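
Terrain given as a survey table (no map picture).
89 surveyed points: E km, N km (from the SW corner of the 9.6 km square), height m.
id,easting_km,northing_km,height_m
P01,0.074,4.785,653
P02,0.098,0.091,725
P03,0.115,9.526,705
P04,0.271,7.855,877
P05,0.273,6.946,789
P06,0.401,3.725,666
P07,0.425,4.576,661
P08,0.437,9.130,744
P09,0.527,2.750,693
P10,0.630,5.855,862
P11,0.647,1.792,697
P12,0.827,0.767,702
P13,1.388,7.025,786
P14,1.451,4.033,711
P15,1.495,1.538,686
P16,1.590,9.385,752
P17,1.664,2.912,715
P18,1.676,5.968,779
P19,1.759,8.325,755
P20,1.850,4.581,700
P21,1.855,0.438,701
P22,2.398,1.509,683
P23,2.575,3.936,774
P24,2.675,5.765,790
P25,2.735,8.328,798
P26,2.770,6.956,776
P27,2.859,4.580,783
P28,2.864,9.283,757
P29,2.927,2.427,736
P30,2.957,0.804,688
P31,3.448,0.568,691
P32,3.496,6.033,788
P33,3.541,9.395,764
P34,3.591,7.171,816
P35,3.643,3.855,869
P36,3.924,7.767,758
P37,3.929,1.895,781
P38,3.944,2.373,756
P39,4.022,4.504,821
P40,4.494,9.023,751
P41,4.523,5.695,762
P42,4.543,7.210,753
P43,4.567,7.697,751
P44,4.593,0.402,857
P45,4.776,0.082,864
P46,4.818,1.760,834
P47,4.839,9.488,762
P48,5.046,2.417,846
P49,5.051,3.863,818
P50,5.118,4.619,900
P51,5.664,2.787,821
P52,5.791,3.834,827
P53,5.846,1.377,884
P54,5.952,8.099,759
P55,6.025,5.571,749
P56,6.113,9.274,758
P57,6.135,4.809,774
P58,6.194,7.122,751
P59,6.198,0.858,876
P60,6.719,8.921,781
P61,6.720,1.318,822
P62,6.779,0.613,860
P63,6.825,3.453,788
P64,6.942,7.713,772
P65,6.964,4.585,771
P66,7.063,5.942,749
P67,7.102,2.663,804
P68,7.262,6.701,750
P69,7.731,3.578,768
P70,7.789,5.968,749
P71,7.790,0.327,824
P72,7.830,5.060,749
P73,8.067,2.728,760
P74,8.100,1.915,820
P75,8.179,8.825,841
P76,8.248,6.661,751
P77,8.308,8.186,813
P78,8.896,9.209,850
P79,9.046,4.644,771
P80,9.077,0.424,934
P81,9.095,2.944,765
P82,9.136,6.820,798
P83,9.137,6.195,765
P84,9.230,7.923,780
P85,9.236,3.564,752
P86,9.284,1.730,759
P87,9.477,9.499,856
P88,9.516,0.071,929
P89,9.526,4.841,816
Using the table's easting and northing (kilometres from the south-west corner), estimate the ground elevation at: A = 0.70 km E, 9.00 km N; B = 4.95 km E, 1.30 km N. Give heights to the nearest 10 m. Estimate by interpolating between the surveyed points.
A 750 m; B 850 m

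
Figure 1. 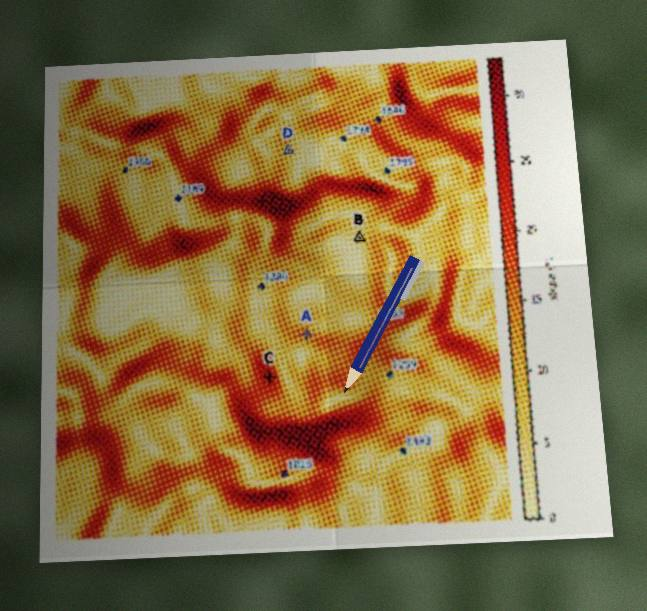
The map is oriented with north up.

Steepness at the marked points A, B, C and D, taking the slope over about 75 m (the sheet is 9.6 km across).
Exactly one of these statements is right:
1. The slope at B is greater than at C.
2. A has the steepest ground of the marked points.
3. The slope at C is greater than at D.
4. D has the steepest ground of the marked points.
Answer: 3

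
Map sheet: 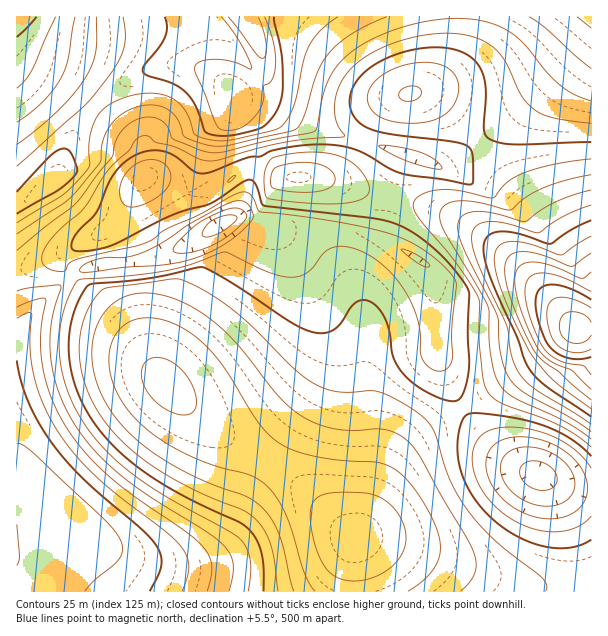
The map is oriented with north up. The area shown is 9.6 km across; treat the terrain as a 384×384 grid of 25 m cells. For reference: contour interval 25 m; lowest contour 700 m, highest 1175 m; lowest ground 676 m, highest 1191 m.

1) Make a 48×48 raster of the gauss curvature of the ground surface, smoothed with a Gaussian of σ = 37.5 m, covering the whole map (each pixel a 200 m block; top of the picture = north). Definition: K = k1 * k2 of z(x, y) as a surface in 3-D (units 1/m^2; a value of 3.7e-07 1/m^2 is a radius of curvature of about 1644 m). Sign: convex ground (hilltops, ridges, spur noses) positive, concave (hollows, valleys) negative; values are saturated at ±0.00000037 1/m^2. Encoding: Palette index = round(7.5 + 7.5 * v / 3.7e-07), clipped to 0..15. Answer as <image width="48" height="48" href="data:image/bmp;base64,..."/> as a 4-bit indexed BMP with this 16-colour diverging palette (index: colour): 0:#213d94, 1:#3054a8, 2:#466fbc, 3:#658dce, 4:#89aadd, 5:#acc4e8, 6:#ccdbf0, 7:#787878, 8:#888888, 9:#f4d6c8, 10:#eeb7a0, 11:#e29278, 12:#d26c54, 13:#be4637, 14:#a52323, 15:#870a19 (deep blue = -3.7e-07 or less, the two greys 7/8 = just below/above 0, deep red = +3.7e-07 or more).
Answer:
<image width="48" height="48" href="data:image/bmp;base64,Qk32BAAAAAAAAHYAAAAoAAAAMAAAADAAAAABAAQAAAAAAIAEAAATCwAAEwsAABAAAAAAAAAAlD0hAKhUMAC8b0YAzo1lAN2qiQDoxKwA8NvMAHh4eACIiIgAyNb0AKC37gB4kuIAVGzSADdGvgAjI6UAGQqHAHd3d3d3d3iIiId3eIiIiIiHd3d3d3d3d3d3d3d4iIiIiIiHeIiIiIiId3d3d3d3d3d3d3iIiIiIiIiHeIiIiIiId3d3d3d3d3d3eIiIiIiId4iHd4iIiIiIh3d3d3d3d3d3iIiIiIh3d4iHd4iIiIiIh3d3d3d3d3eIiIiIh3d3d4h3d4iIiIiIiHd3d3d3d3iIiIh3d3d3d3d3d4iIiIiIiHd3d4iId3iIiHd3d3eIiHd3d3iIiIiIh3d3iIiIiIiId3d3eIiIiHd3d3eIiIiId3d4iIiIiIiHd3d4iIiIiHd3d3d3eIiHd3eIiJmZiId3d3eIiIiIiHd3d3d3d3d3d3eIiJmZiHd3d3iIiIiIiHd3d3d4h3d3d3d4iImYiHd3d4iIiIiIh3d3d3eIh3d3d3d3eIiIiHd3eIiIiIiId3d3d3iIh3iId3d3d4iIh3d3eIiIiIiId3d3d4iIh3iId3d3d3d3d3d3iIiIiIiIh3d3eIiIh3eId3d3d3d3d3d3iIiIiIiIiHd3eIiIh3d3d3d3d3d3d3d3iIiIiIiIiHd3iIiId3d4iHd3d3d3eHd4iIiIiIiIiId3eIiId3d4iIh3d4ZFRnd4iIiIiIiIiId3d4iId3d4iIiHiFObpHd4iIiIiIiIiId3d3d3d3d4iHd3h2q7y4d4iIiIiIiIiHd3d3d3iIiHd3d3d4ibzJh4iIiIiIiIiHd3d3d3iIiHd3d3d4iJu3h4iIiIiIiIh3d3d3d4iIiHd3eIiIiIind3iIiIiIiId3d3d3d4iIh3d3iYeIiIiHd3V4iIiIiHd3d3d3eIiIh3eJp3eIiIh3d4CJh4iHd3d3eIiIeIiIh3iqd3eIiId3d3OOlmZ4iGZ3iIiIeIiIiIqHd3eIiHeHd3eJlmdmeJdXiIiId4iHiYd3d3eIh3eHd4iIiHiHd4qEeIiHd3d4h3d3d3eIeHd4d3iIiId3Va3rF4h3d3d3d3d3d3iIh3d3h3d3d3d3d5v/IIh4d3d3d3d3d3eId3d3d3d3d3d3d4pVW5iIh3d3d3d3d4iHd3d3eKd3eIiHd3ijN+iIiHd3d3d4eId3d3d3eMuHiZmYdmeZE/iIiId3d3eIh3d3d3d3eIiYeaqpdmZ7UNiIiIh3d4mHd3d3d3d3eId3ZFeph2VogqiIiIh3iZh3d3d3d3d3eId3iHU0Z3ZniIiIdmVnh3d3d3d3d3d4iId3eImYd5z9iHdlVmd4iHd3d3d3d3d4iId3d4iIh3iJiId3d3iIiIh3d3d3d3d4iId3d3iId3iJiIiHd4iIiIiHd3d3d3d4iIh3d3d3d3eIh3iHiIiIiIiId3d3d3d4iIiHd3d3d3eIdGd3d4iIiIiIh3d3d3d4iIiHd4h3d3eHZ4d3d3iIiIiIiHd3d3d3d4iHd3eIiId4eJd3d3d4iIiIiHd3d3d3d3d3d3d3d3eJeYd3d3d3eIiIh3d3d3d3d3d3d3d3d3eYeXd3d3d3d3d3d3d3d3d3d3d3d3d3d3iXiXd3d3d3d3d3d3d3d3dw=="/>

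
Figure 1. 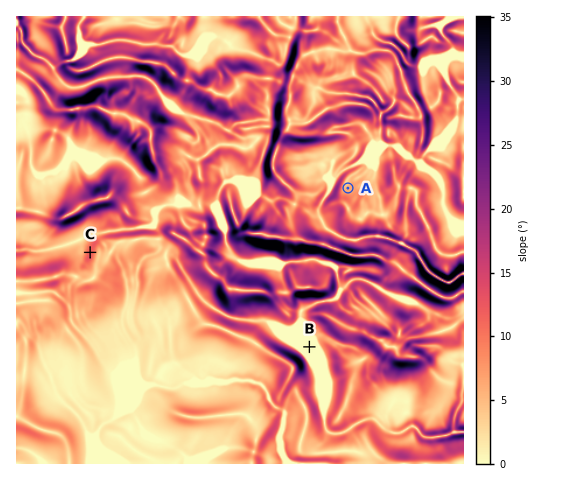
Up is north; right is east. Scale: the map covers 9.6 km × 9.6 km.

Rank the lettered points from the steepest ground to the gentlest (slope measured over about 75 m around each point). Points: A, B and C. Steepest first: C A B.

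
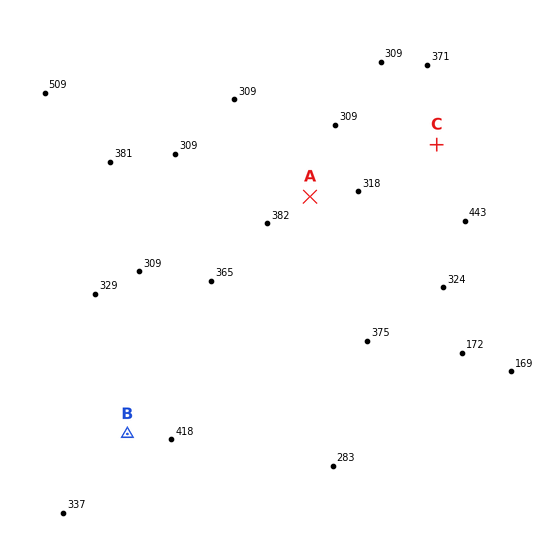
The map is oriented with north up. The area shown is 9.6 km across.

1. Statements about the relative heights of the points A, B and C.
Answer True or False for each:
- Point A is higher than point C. False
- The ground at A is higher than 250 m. True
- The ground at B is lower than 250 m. False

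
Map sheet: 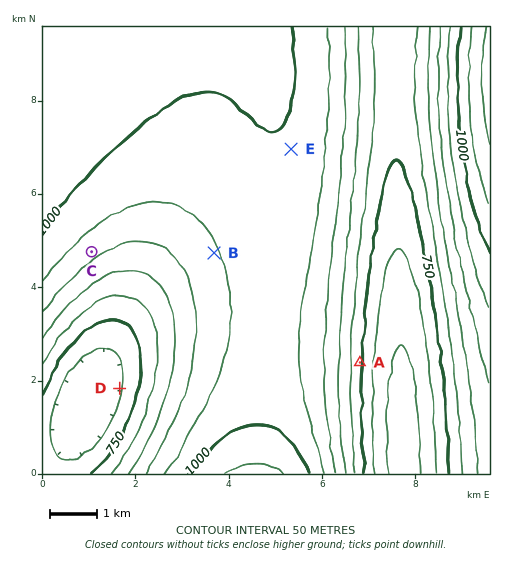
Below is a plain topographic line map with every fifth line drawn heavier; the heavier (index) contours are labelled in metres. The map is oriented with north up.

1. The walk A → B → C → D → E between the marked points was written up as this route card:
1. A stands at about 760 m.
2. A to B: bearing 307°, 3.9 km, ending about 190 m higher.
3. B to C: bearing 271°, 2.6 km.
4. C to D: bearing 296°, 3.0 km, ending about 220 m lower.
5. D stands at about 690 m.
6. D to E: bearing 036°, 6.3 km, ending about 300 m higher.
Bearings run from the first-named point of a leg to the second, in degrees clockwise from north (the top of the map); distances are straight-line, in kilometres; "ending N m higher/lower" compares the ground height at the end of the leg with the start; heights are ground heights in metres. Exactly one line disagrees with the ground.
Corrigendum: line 4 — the bearing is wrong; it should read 168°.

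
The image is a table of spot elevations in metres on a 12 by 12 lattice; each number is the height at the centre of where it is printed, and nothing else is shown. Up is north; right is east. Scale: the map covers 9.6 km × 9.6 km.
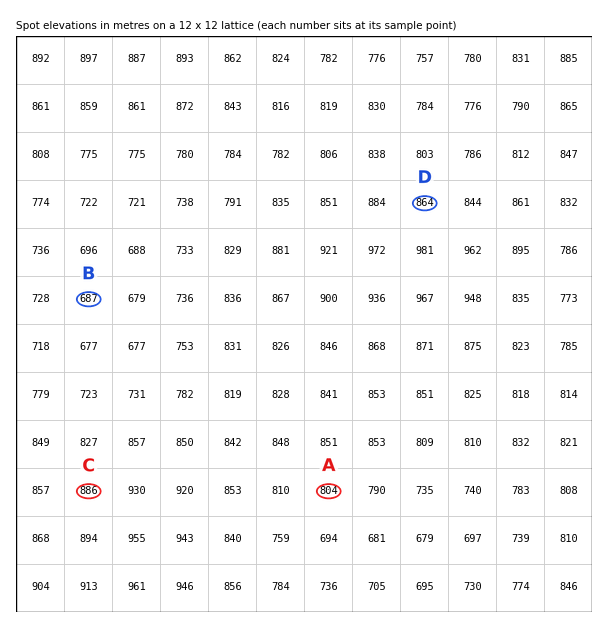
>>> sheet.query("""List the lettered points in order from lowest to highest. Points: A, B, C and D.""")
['B', 'A', 'D', 'C']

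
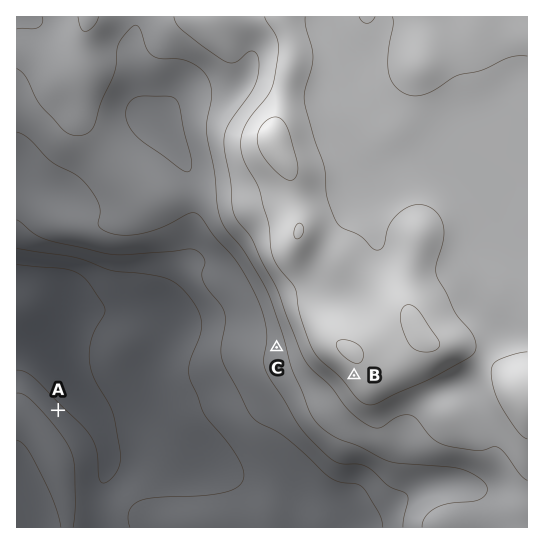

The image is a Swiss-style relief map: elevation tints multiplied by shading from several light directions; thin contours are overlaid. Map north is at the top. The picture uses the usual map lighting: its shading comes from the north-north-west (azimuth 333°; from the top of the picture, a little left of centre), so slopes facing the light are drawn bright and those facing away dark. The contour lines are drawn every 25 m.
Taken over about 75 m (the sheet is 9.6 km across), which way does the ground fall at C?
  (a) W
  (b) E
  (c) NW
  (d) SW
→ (a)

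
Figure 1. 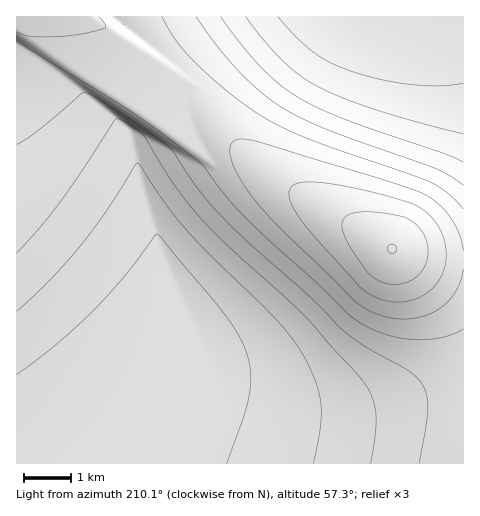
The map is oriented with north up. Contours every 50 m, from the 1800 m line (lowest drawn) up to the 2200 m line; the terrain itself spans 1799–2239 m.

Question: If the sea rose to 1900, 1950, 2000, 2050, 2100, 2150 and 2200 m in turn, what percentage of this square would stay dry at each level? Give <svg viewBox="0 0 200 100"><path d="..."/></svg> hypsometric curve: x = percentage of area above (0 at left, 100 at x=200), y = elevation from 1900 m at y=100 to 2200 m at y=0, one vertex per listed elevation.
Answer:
<svg viewBox="0 0 200 100"><path d="M188 100l-13-17-26-16-22-17-24-17-25-16-32-17"/></svg>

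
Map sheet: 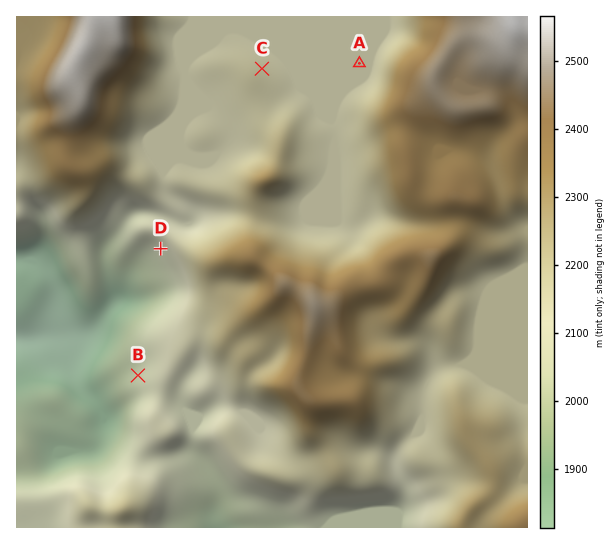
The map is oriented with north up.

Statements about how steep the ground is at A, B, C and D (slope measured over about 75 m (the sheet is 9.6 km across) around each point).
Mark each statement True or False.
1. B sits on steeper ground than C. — True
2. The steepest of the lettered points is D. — True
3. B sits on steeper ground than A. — True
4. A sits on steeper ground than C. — False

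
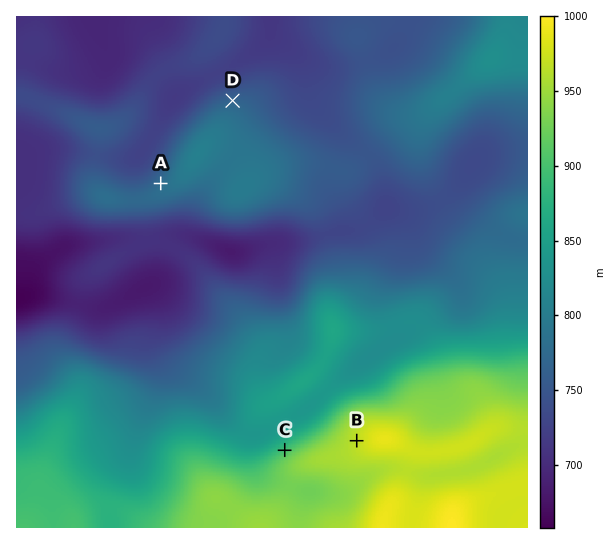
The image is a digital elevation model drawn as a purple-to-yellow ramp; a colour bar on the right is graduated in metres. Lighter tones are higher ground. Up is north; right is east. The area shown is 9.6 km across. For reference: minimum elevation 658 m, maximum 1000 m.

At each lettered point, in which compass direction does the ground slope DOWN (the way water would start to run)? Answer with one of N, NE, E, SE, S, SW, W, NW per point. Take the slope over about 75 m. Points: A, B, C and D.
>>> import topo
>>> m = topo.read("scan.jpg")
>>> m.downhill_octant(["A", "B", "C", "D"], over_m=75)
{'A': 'NW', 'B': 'W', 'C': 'NW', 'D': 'N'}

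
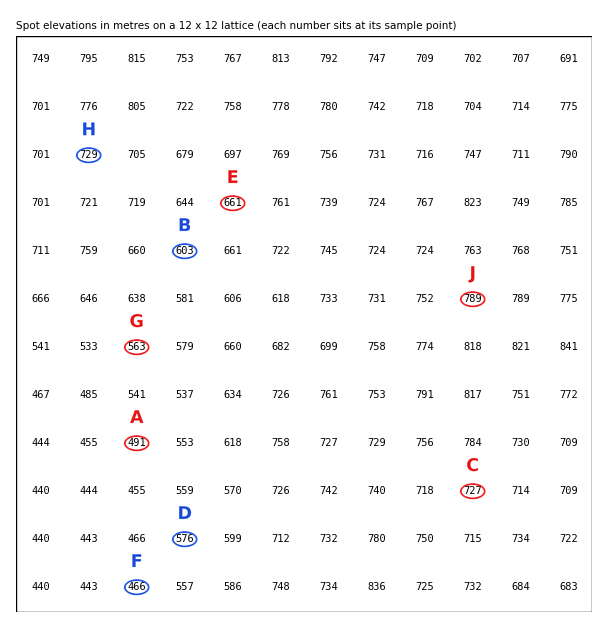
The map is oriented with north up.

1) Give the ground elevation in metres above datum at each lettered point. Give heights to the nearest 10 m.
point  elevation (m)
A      490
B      600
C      730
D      580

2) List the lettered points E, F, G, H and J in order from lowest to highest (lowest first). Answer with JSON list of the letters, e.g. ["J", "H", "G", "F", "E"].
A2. ["F", "G", "E", "H", "J"]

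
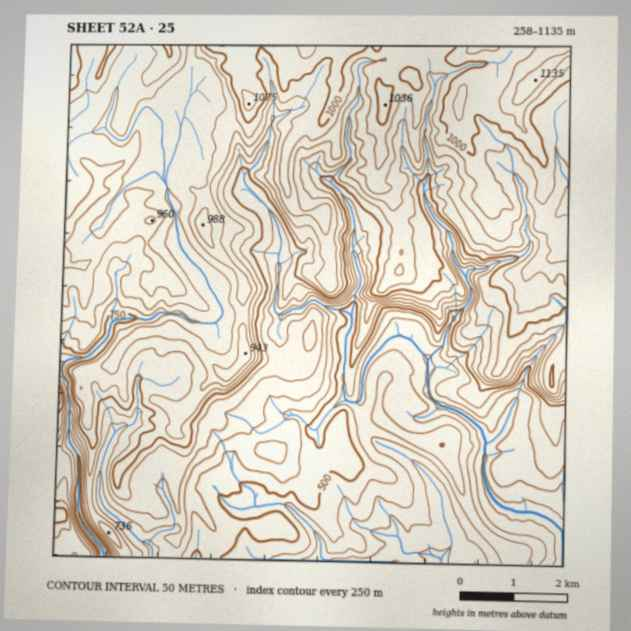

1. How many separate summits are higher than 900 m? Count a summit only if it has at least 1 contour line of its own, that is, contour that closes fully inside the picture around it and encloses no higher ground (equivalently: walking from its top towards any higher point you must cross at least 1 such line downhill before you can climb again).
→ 7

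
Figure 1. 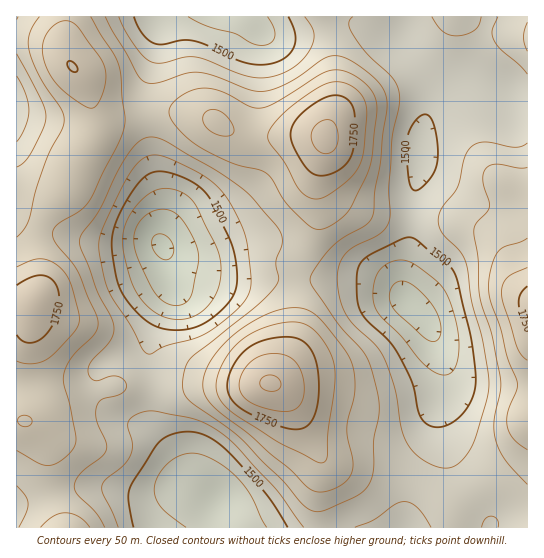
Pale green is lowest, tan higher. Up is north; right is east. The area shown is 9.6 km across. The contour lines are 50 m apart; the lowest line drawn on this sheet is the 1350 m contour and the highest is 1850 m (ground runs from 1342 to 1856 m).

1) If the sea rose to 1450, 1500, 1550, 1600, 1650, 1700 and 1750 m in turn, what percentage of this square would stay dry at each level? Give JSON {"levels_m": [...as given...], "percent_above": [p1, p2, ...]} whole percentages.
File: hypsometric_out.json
{"levels_m": [1450, 1500, 1550, 1600, 1650, 1700, 1750], "percent_above": [91, 82, 64, 44, 27, 12, 5]}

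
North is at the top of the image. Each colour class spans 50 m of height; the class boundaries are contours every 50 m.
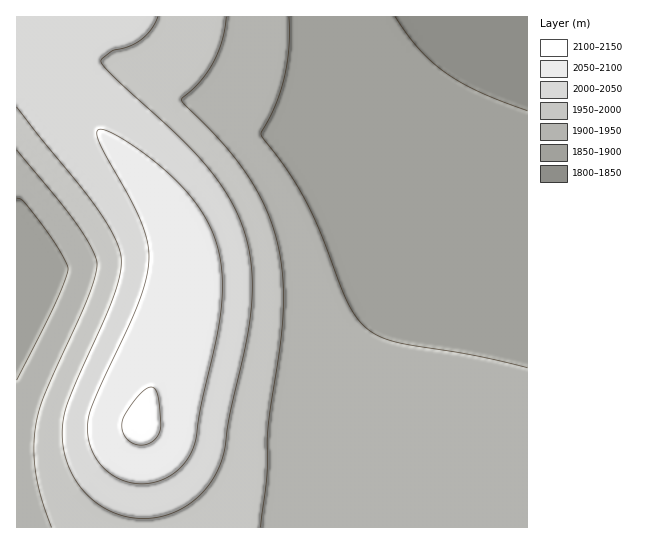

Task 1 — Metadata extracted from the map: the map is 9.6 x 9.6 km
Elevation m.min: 1830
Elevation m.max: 2110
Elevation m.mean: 1950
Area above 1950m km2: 37.3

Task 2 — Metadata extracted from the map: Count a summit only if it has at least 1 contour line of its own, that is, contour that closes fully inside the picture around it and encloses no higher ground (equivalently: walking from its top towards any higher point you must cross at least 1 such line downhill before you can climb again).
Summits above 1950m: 1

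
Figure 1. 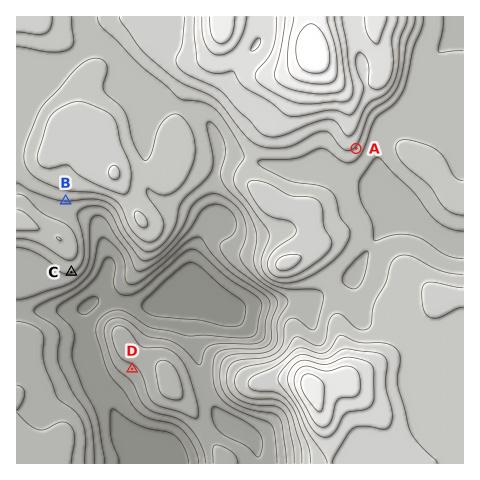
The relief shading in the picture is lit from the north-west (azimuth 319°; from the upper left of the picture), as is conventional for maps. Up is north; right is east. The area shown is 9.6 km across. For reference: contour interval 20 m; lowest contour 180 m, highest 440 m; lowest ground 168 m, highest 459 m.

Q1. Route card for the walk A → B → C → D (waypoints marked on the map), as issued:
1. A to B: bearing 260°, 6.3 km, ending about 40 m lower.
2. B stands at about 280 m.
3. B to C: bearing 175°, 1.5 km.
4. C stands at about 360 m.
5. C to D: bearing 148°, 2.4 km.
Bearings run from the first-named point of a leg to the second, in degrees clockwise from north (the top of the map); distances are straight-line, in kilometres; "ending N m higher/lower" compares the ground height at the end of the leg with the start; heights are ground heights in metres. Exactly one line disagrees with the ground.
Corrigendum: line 4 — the height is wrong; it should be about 260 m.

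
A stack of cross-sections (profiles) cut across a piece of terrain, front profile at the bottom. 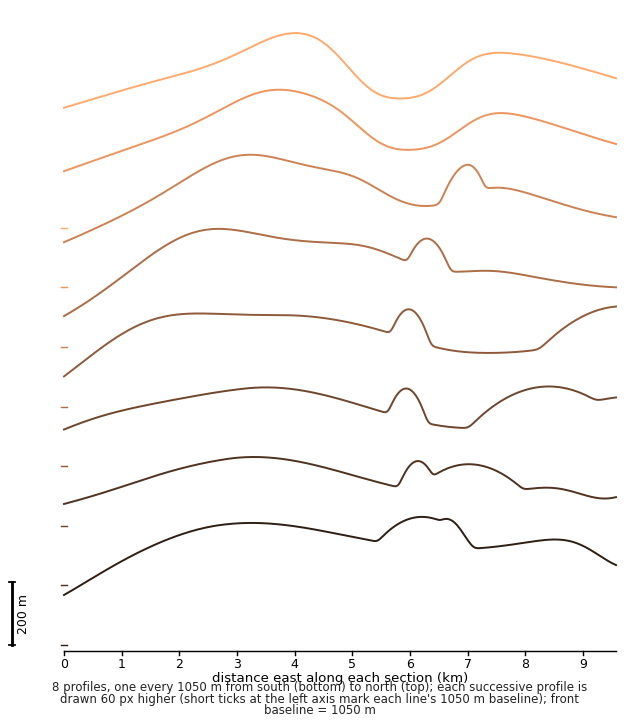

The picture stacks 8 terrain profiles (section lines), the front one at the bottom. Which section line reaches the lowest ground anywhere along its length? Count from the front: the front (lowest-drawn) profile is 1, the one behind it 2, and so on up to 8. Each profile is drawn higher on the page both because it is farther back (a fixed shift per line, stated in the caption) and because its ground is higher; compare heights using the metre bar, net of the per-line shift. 1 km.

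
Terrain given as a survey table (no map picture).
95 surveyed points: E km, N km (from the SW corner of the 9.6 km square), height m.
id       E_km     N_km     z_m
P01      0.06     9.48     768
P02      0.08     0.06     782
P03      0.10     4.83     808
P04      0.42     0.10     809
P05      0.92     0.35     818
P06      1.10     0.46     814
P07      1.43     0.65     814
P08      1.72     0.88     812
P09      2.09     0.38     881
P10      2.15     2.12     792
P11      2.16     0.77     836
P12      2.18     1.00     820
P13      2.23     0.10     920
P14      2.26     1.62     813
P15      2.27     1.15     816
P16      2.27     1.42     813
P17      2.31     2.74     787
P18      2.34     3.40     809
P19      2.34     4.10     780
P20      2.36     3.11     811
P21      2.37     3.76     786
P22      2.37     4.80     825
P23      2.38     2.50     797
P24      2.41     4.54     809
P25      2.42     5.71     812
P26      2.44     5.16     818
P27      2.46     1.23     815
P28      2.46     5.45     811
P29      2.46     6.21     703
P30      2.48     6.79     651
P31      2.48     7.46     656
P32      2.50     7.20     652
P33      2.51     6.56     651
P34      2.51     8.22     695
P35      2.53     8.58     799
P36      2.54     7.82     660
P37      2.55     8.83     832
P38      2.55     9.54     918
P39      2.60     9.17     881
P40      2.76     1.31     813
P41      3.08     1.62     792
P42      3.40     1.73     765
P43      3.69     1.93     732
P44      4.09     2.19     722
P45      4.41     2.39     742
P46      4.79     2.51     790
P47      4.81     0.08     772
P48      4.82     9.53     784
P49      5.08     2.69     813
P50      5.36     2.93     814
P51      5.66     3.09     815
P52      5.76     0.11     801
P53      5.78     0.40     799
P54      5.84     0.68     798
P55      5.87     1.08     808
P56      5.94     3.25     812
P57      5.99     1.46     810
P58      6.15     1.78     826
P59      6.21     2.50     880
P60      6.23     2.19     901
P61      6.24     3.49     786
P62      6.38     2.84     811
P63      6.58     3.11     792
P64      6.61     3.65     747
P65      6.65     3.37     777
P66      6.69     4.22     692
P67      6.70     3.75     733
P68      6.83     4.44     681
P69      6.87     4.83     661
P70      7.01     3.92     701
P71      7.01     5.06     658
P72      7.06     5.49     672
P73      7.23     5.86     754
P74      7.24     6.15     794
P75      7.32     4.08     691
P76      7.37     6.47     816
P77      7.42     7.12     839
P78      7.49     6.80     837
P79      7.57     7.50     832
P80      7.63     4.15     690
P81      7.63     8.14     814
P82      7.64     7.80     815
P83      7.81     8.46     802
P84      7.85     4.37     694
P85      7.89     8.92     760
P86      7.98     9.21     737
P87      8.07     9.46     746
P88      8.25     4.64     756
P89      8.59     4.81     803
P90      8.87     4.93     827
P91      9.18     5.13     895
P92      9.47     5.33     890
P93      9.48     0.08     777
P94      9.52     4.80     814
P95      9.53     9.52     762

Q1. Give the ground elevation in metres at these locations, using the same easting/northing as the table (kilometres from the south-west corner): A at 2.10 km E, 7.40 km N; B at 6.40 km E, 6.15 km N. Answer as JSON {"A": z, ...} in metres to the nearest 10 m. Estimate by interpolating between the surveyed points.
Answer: {"A": 670, "B": 780}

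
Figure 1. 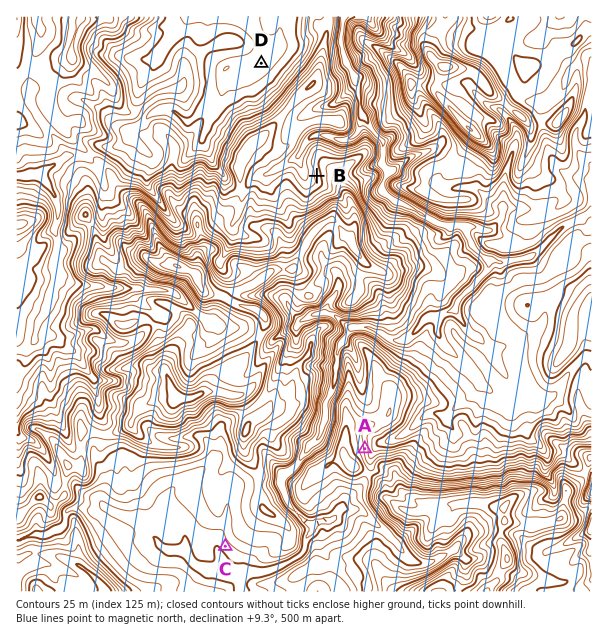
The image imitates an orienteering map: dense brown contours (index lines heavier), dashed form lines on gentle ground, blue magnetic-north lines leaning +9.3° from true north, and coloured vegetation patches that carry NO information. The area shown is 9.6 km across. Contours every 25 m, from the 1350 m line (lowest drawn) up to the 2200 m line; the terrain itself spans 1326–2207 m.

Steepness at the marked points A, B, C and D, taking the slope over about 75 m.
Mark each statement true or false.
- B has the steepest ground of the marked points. false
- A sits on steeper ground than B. true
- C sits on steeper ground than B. false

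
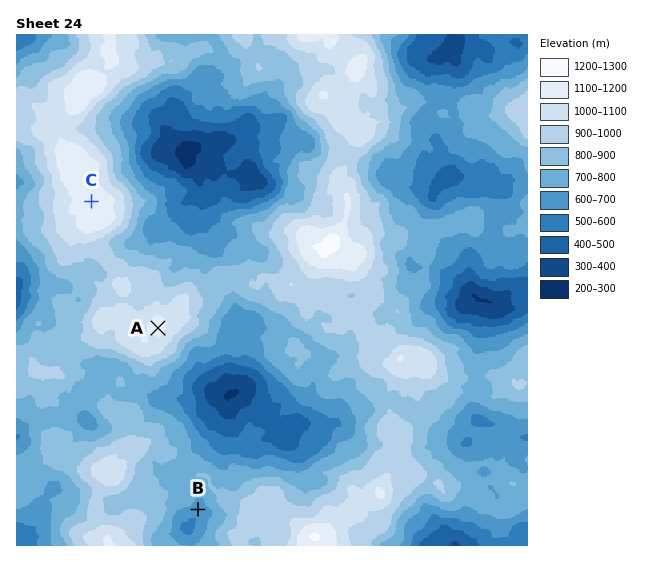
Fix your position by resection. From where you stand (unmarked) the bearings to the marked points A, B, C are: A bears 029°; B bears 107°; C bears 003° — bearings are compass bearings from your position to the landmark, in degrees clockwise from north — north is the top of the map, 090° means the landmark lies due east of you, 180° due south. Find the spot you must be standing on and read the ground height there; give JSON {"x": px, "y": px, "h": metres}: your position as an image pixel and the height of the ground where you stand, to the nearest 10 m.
{"x": 77, "y": 473, "h": 900}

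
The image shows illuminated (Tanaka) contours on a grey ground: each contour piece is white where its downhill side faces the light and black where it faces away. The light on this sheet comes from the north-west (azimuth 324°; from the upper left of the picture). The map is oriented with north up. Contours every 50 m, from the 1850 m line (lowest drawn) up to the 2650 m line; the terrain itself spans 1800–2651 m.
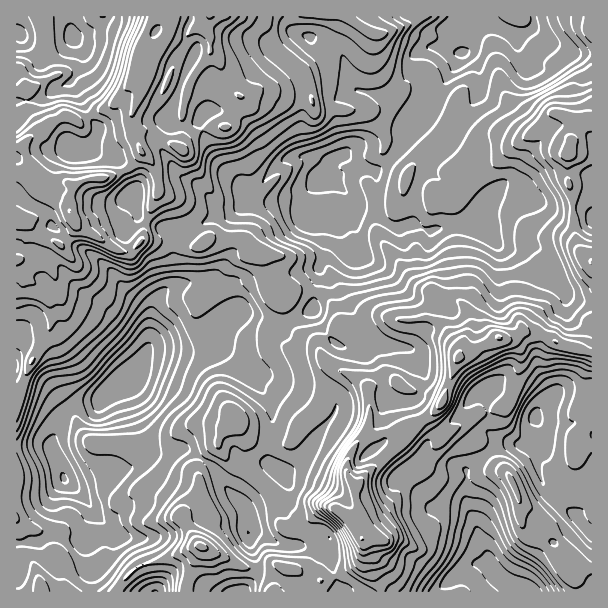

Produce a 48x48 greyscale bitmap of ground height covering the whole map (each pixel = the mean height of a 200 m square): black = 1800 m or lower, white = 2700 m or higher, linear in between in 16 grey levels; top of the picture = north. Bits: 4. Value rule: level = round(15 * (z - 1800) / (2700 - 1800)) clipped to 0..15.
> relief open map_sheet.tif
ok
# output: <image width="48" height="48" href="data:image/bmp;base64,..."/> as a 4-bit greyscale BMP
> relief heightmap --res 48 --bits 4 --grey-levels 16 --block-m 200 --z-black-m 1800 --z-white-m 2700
<image width="48" height="48" href="data:image/bmp;base64,Qk32BAAAAAAAAHYAAAAoAAAAMAAAADAAAAABAAQAAAAAAIAEAAATCwAAEwsAABAAAAAAAAAAAAAAABEREQAiIiIAMzMzAERERABVVVUAZmZmAHd3dwCIiIgAmZmZAKqqqgC7u7sAzMzMAN3d3QDu7u4A////AGd2ZVZ2VViYh3eJmZmImZmHVERDMzNXh1ZmVVVndmiYiIiJmZmJq6qYZURDM0VoiFZVVVVXd4iaqZiJmZiJvLqYdkQzRFZ4iFVVVERFZnmrqXZ3d4iK3duph1RDRneIh1VVREREVWiqmGVneIiL7uyph2REV4iIdmVURDNFZniYh2VniIit7tyYh2VFaIiHZVREQzRFZnmIh2ZneJve7cqYd2VVaJh2ZlQzMjRVVniIdmZ3eJvd3bqYd2ZmeZhmZlQyEjRFVmeIdmZ3d4q93KmYh3ZniYdmZlQhEjREVWZ3Znd3Z4m93KmZiHd4mXZmZlQhI0RERVZ3Z3d2Z3itzLqZmHd4iGZmd0MhJEREVVVniHd3d3icu7upmYh3dmZmd0IiNFVVVVZniIh3iHeKu7u6mpiHdmVmd1MiMzNERVZ3iZh3eIeIq7u7qpmId1VWd2QyIiIjNFZ3iZh3eIiIm6u7u5mYh1VWd3QyIhERI0VniYd2d4iIm6qqvKiImGVWd3VDMhABEjRWeHZmd3iImpqqrLmIiXZWd3ZEMyEAETRWZmZmZ3iJqqqpq8qIiYdmd3dVVDIQASRFVVVmZ3iZmZmZm9ypmZiHiHh3ZUMhESNEVVVmd4mIiImJm93MqqmZqniHdlQyESNERVVnd4iIiIiJm93d3Lq7u3iIh2VDISNERVVmd3iIiImZq8zN3Mu6qniIiHZUMjRVRFVmZmeIiJqqqqu7u7upmYiZmHdlQ0RVVEVndmZ3iJmaqqqpmqmYiZmqmHdlREVVVVZ3d2Z3d4iJqqqZiYiHiaqqmYd2VUVVZmZ3d2ZmZnd5mZmYiId3iaqqqph4dmVmZmd3dmVVVVZ3iIiHd3d3mrqqupiah3d3d3iHdlVURFZmZ3d2Znd4m7u7uqu7qIiIh4iHdlRERFVVVmZlVmd4qru7u8uquYiJiIh2VEQzNFRFRVVUVmd4mcy7zLqqqYiIh3dlQzMzNERERFRFVmZ4mMy83LqZmpmId2ZlQzMzNEREVVVFVmZniMzM3LqZm6qYdmVUQzMzM0VVVVVVVVZniMzM3Lupm7qYdmVVQyIjNEVVVVVVVVZ4mMzMzNy6q6mYdmZVQyIjM0VVVVVVVWaJmMy7u7u7u6qpd2ZlRDIjM0RVVVVWZmeJmcu6mqqry7u5iHdlRDMiNERFVVVWd3iaqcu6mqq8y7y6mZh2ZVQzNEREVVVWeIiaqau7q6q8y7uqq6mHdmZURERERVVWZ4mZqaq7u6u8y6uqqqqYh3dmVVRERFVVZniZmZmaqavMy7u6qrqpmIdmZVRERFRFVmeZmZmIiJrM3Lu6qrupmIdlVVREREREVVZ3eJmYiIm93Mu6q6qpmIdlVVVEQ0REVERWd5iIh4it3cu7u6qZiIdmZmVEQzM0QzNEVod3d3is3cu7u6mYiHZmZmVDMyIzQzM0RWd2Znic3dy7ypmId2Zmd3ZDMiIjMjMzRWd2ZneKzNzMypmIdmZneIdUMiIiIiM0Vmd2ZneJzd3My6mYd3d4h3ZUQyIiIzM0Vg=="/>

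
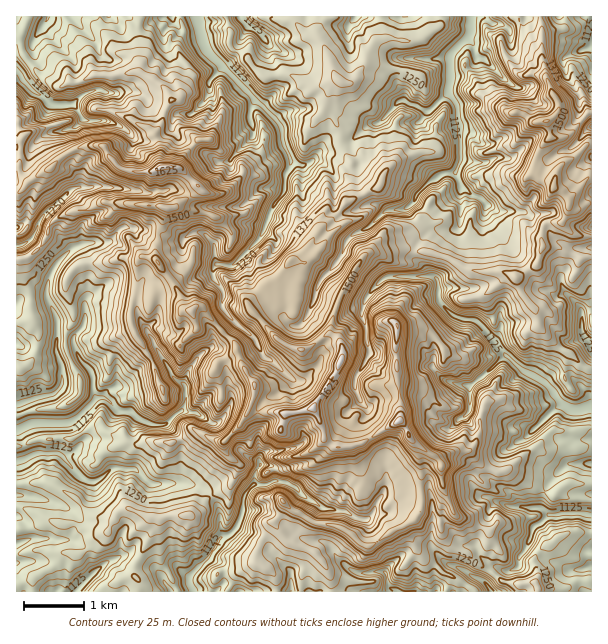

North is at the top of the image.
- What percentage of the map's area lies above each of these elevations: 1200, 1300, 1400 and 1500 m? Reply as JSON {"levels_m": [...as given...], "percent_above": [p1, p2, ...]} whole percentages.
{"levels_m": [1200, 1300, 1400, 1500], "percent_above": [77, 43, 22, 7]}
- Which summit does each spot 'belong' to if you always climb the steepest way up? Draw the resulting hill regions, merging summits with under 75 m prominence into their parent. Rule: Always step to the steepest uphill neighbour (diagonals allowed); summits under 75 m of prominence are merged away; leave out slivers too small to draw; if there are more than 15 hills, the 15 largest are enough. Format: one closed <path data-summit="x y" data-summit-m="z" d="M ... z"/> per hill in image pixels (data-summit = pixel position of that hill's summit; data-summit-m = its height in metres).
<path data-summit="341 362" data-summit-m="1669" d="M470 16l-454 1 1 155 8-4 7-22 10-10 9-4 11 0 13-5 8-7 30 2 12 6 10 11 5 1 12 0 15-7 4-6 9 12 11 5 6 6 21 12 10 0 24-26 12 6 18 0 8 16 0 7-6 14 0 12-10 13-14 33-27 28-15-1-6 6 2 9 9 12-1 14 13 18 0 3-17 18-11 5-9 8-8 11-7 16-11-9-26-45 10-10 4-17 0-9-6-10 8-1 14-11 6-20 1-12-10 1-11-6-12-1-9-5-19-1-15 14-18 0-8 4-1-15 5-10-1-12-5-9-8-7-3 0-21 18-9 15-12-4-10 6 1 364 575-1-1-281-9 4 0 16 2 6-5 4-12 3-5 5-12 26-7 8-27-16-14-15-12-16-16-15 1-21-4-10-25-1-7 2-1 4 2 9 18 17-4 9-20 18-2 19 11 13 10 5 14 1 2 2 1 18-1 6-19 18 1 23-23 15 0 21-46 6 4-12-1-21-21-35 3-18-6-6-6-13 0-11 15-25-3-9-1-20-5-10 5-15 6-9 14-13 39-1 1-4-4-6-8-9 0-6 4-9 14-13 24 0 4-4 2-39-6-12 6-15-2-36-3-18-7-10-2-6 3-14 13-3 12-12-2-15-6-7 2-5z"/><path data-summit="546 122" data-summit-m="1553" d="M591 16l-66 0-1 3-15 9-9-4-8 0-10-8-12 1 0 16-2 5 6 7 2 15-12 12-12 2-4 15 2 6 7 10 3 18 2 36-6 12 6 15-2 39-4 4-24 0-14 13-4 9 1 9 7 6 4 10 5 0 7 5 2 8 21-1 11 2 3 9-1 21 16 15 12 16 14 15 27 16 7-8 12-26 5-5 12-3 5-4-2-6 0-16 10-5z"/><path data-summit="164 167" data-summit-m="1661" d="M86 120l-3 0-8 7-13 5-11 0-9 4-10 10-7 22-9 5 1 55 9-6 12 4 6-13 18-15 9-5 8 7 5 9 1 12-5 10 3 13 24-2 15-14 19 1 9 5 12 1 11 6 7 0 14-9 6 0 4 2 8 8 4 19 5 4 12 0 27-28 14-33 10-13 0-12 6-14 0-7-8-16-10 2-14-4-6-4-24 26-10 0-21-12-6-6-11-5-9-12-4 6-15 7-12 0-5-1-10-11-12-6z"/><path data-summit="399 420" data-summit-m="1665" d="M431 276l-45 1-14 13-8 12-3 12 5 10 1 20 3 9-15 25 0 11 6 13 6 6-3 18 21 35 1 21-2 11 17 0 4-3 23-2 0-21 23-15-1-23 19-18 1-6-1-18-26-8-11-13 2-19 20-18 4-11-18-15-2-9 0-13z"/><path data-summit="188 515" data-summit-m="1333" d="M120 468l-9 1-12 11-7 1-4 17-8 8-10 4 6 5 2 7-10 17 12 5 6 7 9 21 12-10 13-6 11-2 12 10 13 6 6 8 14-7 4 0 9 6 19-19 15-22-3-9 0-14-6-13-8-10-9-4-45-2-15-14z"/><path data-summit="192 311" data-summit-m="1590" d="M200 232l-6 0-10 7-2 13-6 20-14 11-8 1 6 10 0 9-3 14-11 13 26 45 10 9 2-1 6-15 8-11 9-8 11-5 17-18 0-3-13-18 1-14-11-16 0-5 5-6-3-9 0-10-10-11z"/>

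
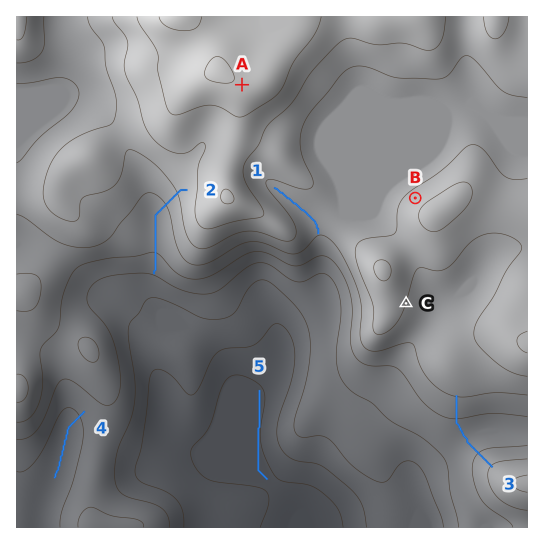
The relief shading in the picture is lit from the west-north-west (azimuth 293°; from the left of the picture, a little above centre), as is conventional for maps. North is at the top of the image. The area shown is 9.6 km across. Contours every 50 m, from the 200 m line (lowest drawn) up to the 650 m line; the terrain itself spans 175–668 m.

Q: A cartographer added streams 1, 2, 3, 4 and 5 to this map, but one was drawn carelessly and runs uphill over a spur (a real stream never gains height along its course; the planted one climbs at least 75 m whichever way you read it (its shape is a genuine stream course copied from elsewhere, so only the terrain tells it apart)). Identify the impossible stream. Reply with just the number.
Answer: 3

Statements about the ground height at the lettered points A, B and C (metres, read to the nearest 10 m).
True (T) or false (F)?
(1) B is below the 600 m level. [T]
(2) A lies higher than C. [T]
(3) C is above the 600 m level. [F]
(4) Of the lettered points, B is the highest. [F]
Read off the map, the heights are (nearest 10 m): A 650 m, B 520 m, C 500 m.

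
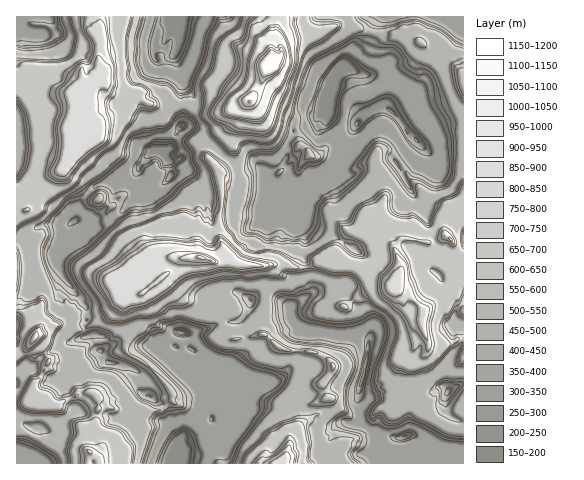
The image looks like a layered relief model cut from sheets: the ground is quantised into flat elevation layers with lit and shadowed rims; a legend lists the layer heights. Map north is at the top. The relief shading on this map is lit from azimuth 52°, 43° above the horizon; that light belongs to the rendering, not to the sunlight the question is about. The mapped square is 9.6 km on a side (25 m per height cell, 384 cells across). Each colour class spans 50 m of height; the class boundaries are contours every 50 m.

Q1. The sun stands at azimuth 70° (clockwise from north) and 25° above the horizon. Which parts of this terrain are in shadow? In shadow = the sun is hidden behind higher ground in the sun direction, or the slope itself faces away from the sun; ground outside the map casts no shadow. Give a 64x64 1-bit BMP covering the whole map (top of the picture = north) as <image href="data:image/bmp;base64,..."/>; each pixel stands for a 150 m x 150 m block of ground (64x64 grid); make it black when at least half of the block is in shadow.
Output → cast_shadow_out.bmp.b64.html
<image width="64" height="64" href="data:image/bmp;base64,Qk0+AgAAAAAAAD4AAAAoAAAAQAAAAEAAAAABAAEAAAAAAAACAAATCwAAEwsAAAIAAAAAAAAA////AAAAAAAfQAADgAAAAD9AAEOAAAAAcwAAwUAAAADBAADBsAAAHwGAAcDAAAD4AYAAAEAAGOAAAAAAIAB4gPhgAAAwAGAAgEAAABAAMACAABgAAABwAMAACAAEIHADwAAIAAYAcAcAABAABgByADAAYAB4GH8AEAOAAcAYfAcABAAPgEA8A8AAAHgIADwhwAIAcBAAPmDAHAGgAAA+wIAAAfAACH9AgDwBgADwfwAAfgAAAIA/AwB8AAAABHwAAPwAAGAAfAAB+AAAAAD4AAPwAAAAAdgAA/AAB5gDkAADwAAHADgIAAEAABAAYAQAABAAAABABAAACAAAAADEAAAcAAgAAcAEAAwAAAAHAAgAAAAAACYAAAACAAAAMAAwAAAACAAxgDAAcAAIADCAEABgABgAEAAAACACGAAAAAIAAAAYAAAAgwwAADgAAIENmAAD8AAAwQ7IAAPwAYDABswAB+ABgMAGzAAPzgGAYAbMAAecYQAgJswAB7hgAABmzAAH/8AAAMbMAAP+wAABhsYAAf8ADAMMxgAgfAAOAwyGAAB9gAYCEAYAAG4ABgQbAAAB7QACAB8CAADvgAIAPgAAAPfgAAA2AIAA9+AAwQIAIAD74AODAAMgAXvQAQcAA+AB+8AABgAP4AG54AAAAA/gALGAAAAAD8AA24AAAAAHQACJwAAAAA=="/>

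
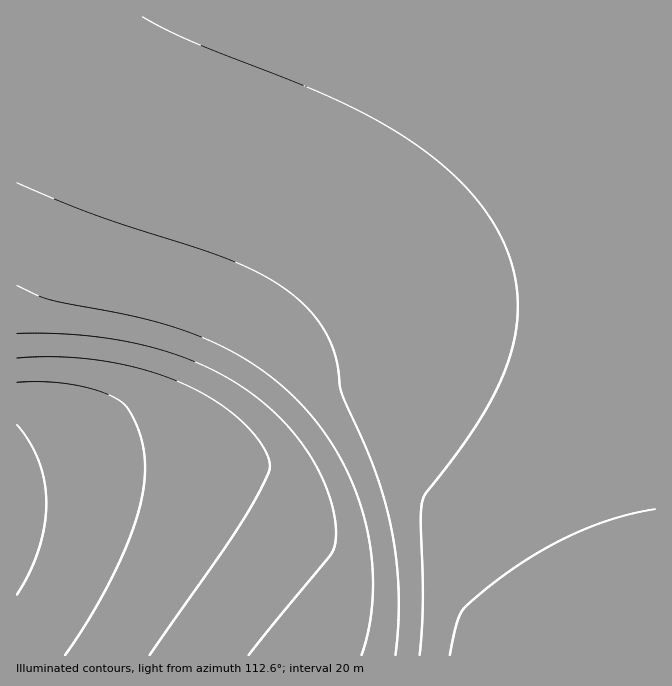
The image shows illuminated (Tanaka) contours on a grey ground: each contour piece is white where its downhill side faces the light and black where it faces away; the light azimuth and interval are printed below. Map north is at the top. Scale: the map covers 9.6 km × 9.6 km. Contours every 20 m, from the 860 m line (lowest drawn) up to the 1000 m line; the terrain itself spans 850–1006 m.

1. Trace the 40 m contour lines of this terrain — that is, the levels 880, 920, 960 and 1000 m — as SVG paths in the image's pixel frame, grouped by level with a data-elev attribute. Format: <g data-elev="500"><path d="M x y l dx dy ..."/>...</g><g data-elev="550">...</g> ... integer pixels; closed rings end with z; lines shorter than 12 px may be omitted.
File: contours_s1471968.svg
<g data-elev="880"><path d="M420 655l3-51-2-80 1-21 4-10 33-43 24-35 15-28 11-29 7-30 2-28-4-28-9-27-17-30-23-29-30-27-35-25-32-18-36-18-139-56-51-25"/></g><g data-elev="920"><path d="M362 655l7-30 4-33-1-34-6-33-10-33-14-31-18-29-22-27-22-21-23-17-25-16-28-13-27-10-30-9-99-20-31-14"/></g><g data-elev="960"><path d="M150 655l74-107 27-41 18-37 1-7-3-10-15-21-21-20-28-19-32-15-36-11-38-7-40-3-40 1"/></g><g data-elev="1000"><path d="M17 595l12-21 9-24 6-23 2-24-2-21-5-20-10-20-12-17"/></g>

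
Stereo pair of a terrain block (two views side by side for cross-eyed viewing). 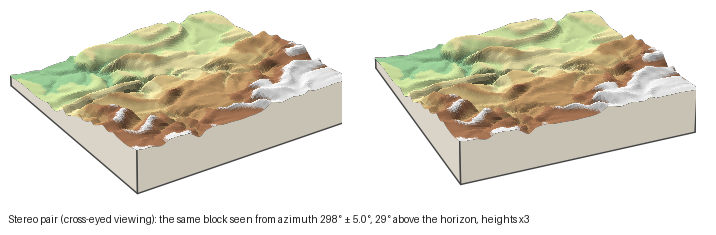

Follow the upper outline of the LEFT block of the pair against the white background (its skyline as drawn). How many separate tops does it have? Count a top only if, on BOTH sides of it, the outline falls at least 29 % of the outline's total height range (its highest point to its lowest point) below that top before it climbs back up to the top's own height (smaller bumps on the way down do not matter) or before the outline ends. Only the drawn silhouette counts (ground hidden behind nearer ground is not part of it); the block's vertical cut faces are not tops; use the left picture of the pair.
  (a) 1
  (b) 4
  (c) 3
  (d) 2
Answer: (a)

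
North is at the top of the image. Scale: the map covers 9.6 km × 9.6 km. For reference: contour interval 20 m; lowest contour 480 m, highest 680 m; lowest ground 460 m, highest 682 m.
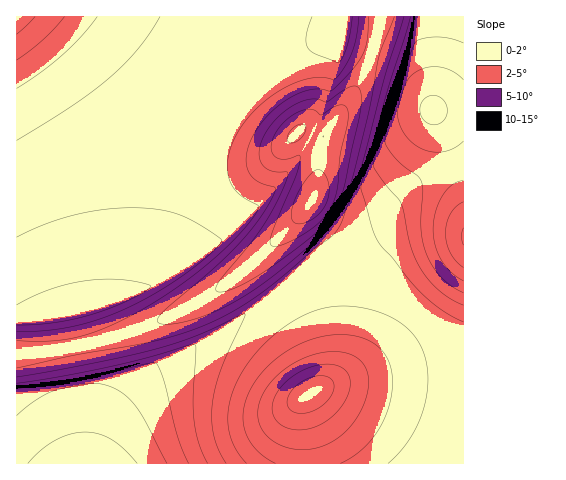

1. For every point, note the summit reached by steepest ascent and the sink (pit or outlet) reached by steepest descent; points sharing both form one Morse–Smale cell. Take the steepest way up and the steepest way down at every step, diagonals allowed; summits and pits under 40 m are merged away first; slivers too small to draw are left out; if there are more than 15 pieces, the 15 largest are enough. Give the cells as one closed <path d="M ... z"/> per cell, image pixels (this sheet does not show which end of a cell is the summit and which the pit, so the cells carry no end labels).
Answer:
<path d="M346 16l-329 0-1 304 30-2 41-8 38-13 25-11 8-24 12-49 12-38 16-35 13-20 34-38 25-18 34-18 18-6 20-2 4-16z"/><path d="M381 16l-34 0-5 22-20 2-24 9-28 15-25 18-34 38-25 44-11 32-24 88-26 13-38 13-33 7-37 3-1 34 27-2 41-7 32-8 45-17 46-23 25-17 31-26 39-40 13-18 7-57 29-41 13-23 10-28z"/><path d="M444 231l-27 1-21 4-32 23-20 9-24 6 11 52 1 41-7 16-18 12-4 7-1 16 4 46 158-1 0-229z"/><path d="M463 16l-82 1-7 30-10 28-13 23-29 41-7 57-14 20-3 7 4 12 15 20 4 19 29-8 20-11 19-15 10-5 33-4 32 1z"/><path d="M320 275l-30 5-61 46-76 42-13 10-13 13-15 22-12 27-6 23 211 1 0-19-3-27 1-16 4-7 18-12 7-16-1-41z"/><path d="M300 216l-37 38-31 26-31 21-29 15-56 21-32 8-67 9-1 109 78 1 6-24 12-27 15-22 13-13 13-10 76-42 61-46 30-5-3-20-17-25z"/>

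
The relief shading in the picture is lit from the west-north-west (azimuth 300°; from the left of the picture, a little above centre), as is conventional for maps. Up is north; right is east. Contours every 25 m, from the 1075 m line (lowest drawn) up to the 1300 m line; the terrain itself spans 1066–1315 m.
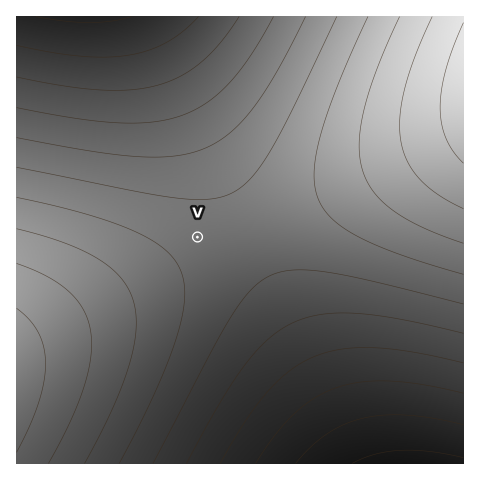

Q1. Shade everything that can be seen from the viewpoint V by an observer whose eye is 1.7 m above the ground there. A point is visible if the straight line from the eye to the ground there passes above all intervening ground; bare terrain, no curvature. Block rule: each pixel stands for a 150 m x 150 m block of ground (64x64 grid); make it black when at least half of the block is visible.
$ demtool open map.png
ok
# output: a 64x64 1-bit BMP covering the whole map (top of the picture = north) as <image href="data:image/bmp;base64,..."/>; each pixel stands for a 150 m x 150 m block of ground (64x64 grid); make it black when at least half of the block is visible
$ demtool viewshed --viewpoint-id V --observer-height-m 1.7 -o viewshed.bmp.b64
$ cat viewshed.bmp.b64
<image width="64" height="64" href="data:image/bmp;base64,Qk0+AgAAAAAAAD4AAAAoAAAAQAAAAEAAAAABAAEAAAAAAAACAAATCwAAEwsAAAIAAAAAAAAA////AAAAAAAAAAAAAAAAAAAAAAAAAAAAAAAAAAAAAAAAAAAAAAAAAAAAAAAAAAAAAAAAAAAAAAAAAAAAAAAAAAAAAAAAAAAAAAAAAAAAAAAAAAAAAAAAAAAAAAAAAAAAAAAAAAAAAAAAAAAAAAAAAAAAAAAAAAAAAAAAAAAAAAAAAAAAAAAAAH4AAAAAAAAA/+AAAAAAAAD/+AAAAAAAAf/+AAAAAAAH//+AAAAAAB///8AAAAAA////8AAAAAP////4AAAAH/////wAAAB//////gAAA///////AAAf//////8AAH///3///8AD////P///4D////8f/////////wf/////////A/////////8Af////////wAH////////AAAAf/////8AAAA//////wAAAB//////AAAAH/////8AAAAP/////wAAAA//////AAAAB/////8AAAAH/////wAAAAf/////AAAAB/////8AAAAD/////wAAAAP/////AAAAA/////8AAAAD/////wAAAAH/////AAAAAf////8AAAAB/////wAAAAH/////AAAAAf////8AAAAB/////wAAAAH/////AAAAAP////8AAAAA/////wAAAAD/////AAAAAP////8AAAAA/////wAAAAD/////AAAAAP////8AAAAA/////w=="/>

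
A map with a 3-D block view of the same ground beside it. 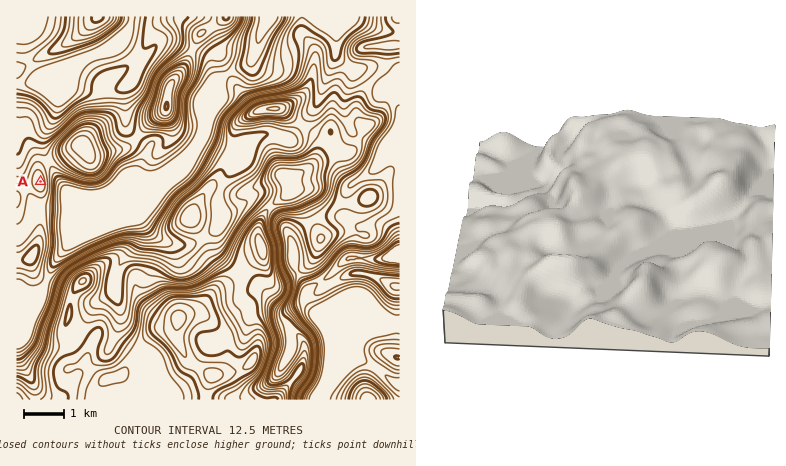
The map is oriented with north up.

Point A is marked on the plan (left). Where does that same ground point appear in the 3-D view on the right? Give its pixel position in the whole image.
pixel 752 240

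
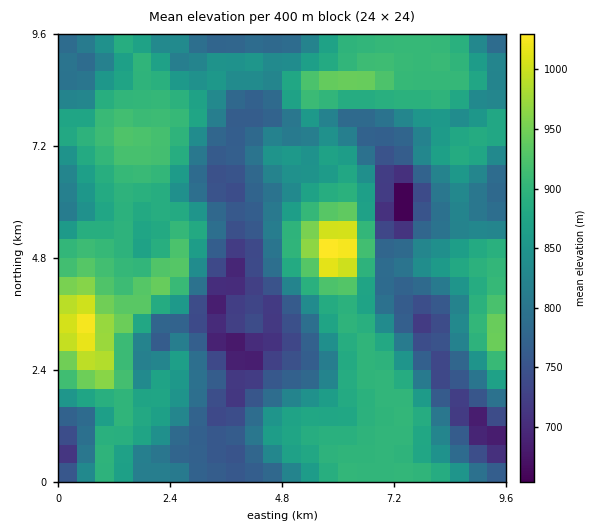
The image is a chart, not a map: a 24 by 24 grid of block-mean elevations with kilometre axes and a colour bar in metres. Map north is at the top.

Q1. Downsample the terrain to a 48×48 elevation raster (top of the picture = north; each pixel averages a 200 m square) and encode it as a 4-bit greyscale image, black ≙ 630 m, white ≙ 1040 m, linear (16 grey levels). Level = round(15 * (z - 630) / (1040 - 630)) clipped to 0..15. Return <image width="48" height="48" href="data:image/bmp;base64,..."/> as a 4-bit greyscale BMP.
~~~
<image width="48" height="48" href="data:image/bmp;base64,Qk32BAAAAAAAAHYAAAAoAAAAMAAAADAAAAABAAQAAAAAAIAEAAATCwAAEwsAABAAAAAAAAAAAAAAABEREQAiIiIAMzMzAERERABVVVUAZmZmAHd3dwCIiIgAmZmZAKqqqgC7u7sAzMzMAN3d3QDu7u4A////AFVpqpmHZ4ZVVVVVVWeImqqqqqqqqpl2VURpqph2Z2ZVVUVVVniZmqqqqqqqmYdlVDNYqphmZmVVVERVZ4mZqqqqqqqZmGVUQyRXqqiHdlVVVEVWeJmZqqqqqqqYh2VDIjRXmqmZh2VVVVVniZmaqqqqqqqYh2VCIkVXmqqZmGVVVFVniZmamZqqqqqphlQhI1VWiqqZmHZVREVniZmZmZmqqqqpdkMSNFZmeaqZmYdlQzRWeJmZmZmaqqqpdUIjRXeIiaqZmYhlQzRVZ4iJmZmaqqqoZDNEVpqqqqmZmYhmVDNFVmd3iZqqqqqXVDRVZ6u7vLqImZdmVTM0VVVmeJqqqqmGREVWiavM3cqHiZhmVUMzRVVVaJqqqql1REVnmrzd7bqGeZh1VDIjREVVZ5qqqphlRFZ4qs3e7KqGZ5h1QyIiM0RVaJqqqpdURFaJq93u7KqGVnhlMhIiMzRVaJqqqYZURWeavN7u3LqGRWZUIiMzMzRWeZqqmHVDRWiqvd7+3MunVFVUMjREM0RWiaqql2VDRWmqvN7+3My5dVVDMzRUM0VXmqqphlRDNWiqvN7uy7y7mIdTIjREM0VomaqZdlVERWiqq87ty7u7uqljIjRDM0Z5maqYZVVVVWiaq83cu6q8y6l0MiMzRFeaqqqYZVVVZniaqrzMu6qry7qFQiM0VXmqvMuoZVZmd4mZqqu7uqqqu7qWQyNEVoqr3uy5ZWZ4iJmaqqq7uqqqq8uXUyI0V5q87/25ZWeIiZqqqqqqqqqZmruXVDM0V5q97/7JZWd4iZmqqqqqqqqYmrqoZUREV5rN7/7JZVZ3d4iZmZmqqqqYmqqpdURFZ5rN7u7IUzRWZneIiHiZmaqZmqqpdVRVaJq83d3IUhNVZnd3Z2eImaqZmqqYZVVVaJqrvMy3QgJFZnd2Zmd4maqZmpmHZVVVZniaq7unQgE1Znd2ZmeImaqpmZd2VEVVZniZqqqoUhE1Z3d2VniJmaqqqYdlVERWZ3iJmZqoUhE1Z3d2VniJmqqqqpdlVEVWd4iIiJmXQiJFZ4h2VniJmqqqqphlVEVWd4iIiZmWQzRWeJmHZniZqqu6qql1VFVmeIiImZl1REVoiZmYd4maqru7u6l2VVVniZh4mZhlVVV4mZmZiJmqqru7u6mGVVVWiIdniIdlVVV4mZmZmZmqq7u7u6qXZVVWZmZnh3ZVVVZniJmZmZmaqruqqqqYdlVVVVZ4hmVVVmd4iIiJmZiJqqqqqqqZhlVVVWiZhmZmZ4iZmYd4mYd4mqqqqqqZh2VVVomqmYiJmZmaqph3eHZnmqqqqqmYh2ZVVoq7u7qqqqqqqqmHd2ZniZmqqZmIiHd3Z4q7zMu7uqqqqqqYd2ZmeImqqYd4mYiIiIqqu7vMu6qqqqqph2ZmeImqqXd4iZiZiImZqqqruqqqqqqZh2ZmZ4mqmHd3d3eId3eImaqqqqqqqqmHd2ZmaJqph3d2ZmZmZmZ3iaqqqqqqqqmHZlZ4iamYd4dlVVVVVVZ3iaqqqqqqqqmHZQ=="/>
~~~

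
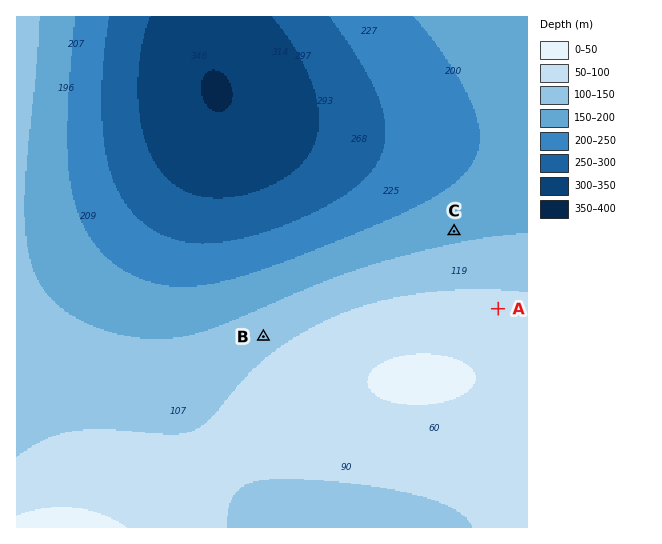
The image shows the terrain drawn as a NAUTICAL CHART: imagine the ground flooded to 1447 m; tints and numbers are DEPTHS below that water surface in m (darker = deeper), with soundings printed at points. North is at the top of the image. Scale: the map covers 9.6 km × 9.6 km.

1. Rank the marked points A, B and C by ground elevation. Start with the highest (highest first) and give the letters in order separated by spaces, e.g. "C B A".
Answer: A B C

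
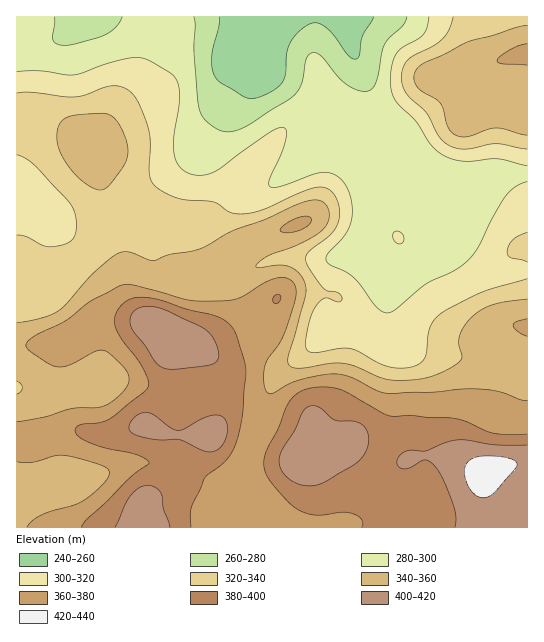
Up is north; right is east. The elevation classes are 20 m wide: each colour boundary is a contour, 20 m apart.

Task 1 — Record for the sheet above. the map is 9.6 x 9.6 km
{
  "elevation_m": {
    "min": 245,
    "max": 430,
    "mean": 340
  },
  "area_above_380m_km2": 18.3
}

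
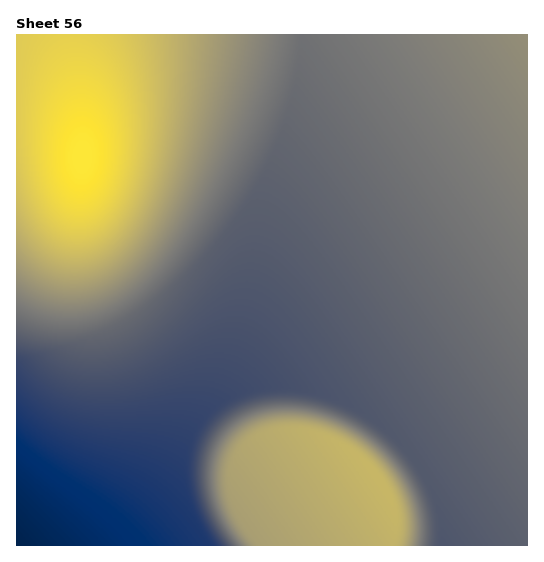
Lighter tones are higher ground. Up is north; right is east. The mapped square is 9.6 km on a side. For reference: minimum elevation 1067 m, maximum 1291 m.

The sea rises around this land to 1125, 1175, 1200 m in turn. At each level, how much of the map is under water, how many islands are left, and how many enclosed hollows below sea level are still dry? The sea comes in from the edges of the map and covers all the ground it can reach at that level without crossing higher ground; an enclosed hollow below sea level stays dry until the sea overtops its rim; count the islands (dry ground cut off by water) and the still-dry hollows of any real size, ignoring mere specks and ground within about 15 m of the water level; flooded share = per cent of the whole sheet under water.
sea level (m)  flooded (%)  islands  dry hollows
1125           14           0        0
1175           61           0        0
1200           74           0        0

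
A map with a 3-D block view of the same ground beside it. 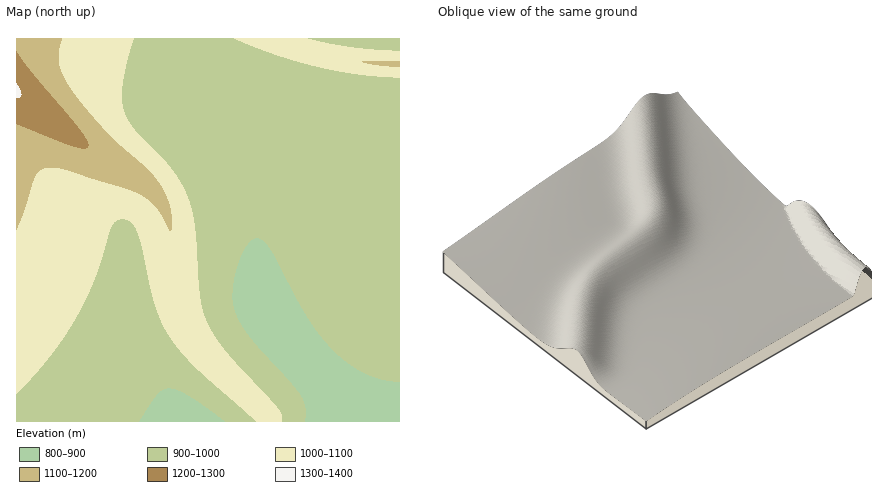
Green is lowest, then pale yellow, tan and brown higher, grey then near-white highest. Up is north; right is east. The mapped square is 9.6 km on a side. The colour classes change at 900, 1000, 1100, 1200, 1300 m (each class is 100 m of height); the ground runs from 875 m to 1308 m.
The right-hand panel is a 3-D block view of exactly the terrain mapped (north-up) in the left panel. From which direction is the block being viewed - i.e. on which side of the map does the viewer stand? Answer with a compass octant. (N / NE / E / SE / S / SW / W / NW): SE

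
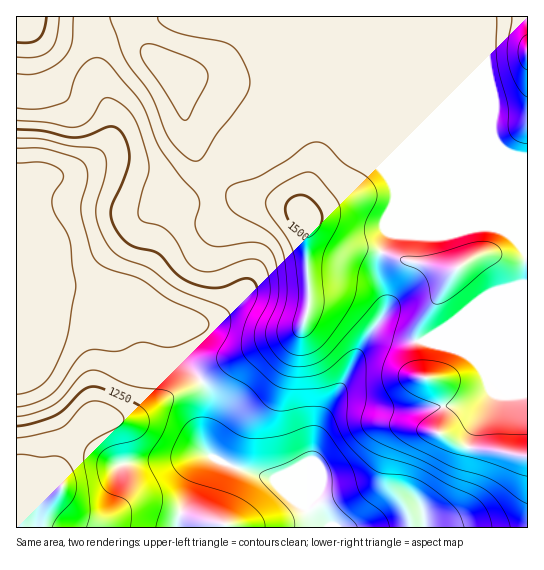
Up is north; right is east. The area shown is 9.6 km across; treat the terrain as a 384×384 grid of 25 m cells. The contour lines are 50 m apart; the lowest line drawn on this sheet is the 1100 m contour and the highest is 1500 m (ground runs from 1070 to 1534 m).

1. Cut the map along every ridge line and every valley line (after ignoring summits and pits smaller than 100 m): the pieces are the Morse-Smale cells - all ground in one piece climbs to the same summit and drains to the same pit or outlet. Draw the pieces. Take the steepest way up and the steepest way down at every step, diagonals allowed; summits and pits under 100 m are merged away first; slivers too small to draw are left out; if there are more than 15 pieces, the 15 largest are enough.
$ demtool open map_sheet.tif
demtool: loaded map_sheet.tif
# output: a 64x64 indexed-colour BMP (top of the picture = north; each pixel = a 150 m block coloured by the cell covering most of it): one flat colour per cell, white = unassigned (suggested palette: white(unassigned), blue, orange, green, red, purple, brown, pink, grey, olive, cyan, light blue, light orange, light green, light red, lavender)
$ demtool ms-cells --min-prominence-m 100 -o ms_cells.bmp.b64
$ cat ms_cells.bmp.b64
<image width="64" height="64" href="data:image/bmp;base64,Qk12CAAAAAAAAHYAAAAoAAAAQAAAAEAAAAABAAQAAAAAAAAIAAATCwAAEwsAABAAAAAAAAAA////ALR3HwAOf/8ALKAsACgn1gC9Z5QAS1aMAMJ34wB/f38AIr28AM++FwDox64AeLv/AIrfmACWmP8A1bDFACIiIiIiIiIiIiIiIiIiIiIiIiIzMzMzMzMzMzMzMzMzIiIiIiIiIiIiIiIiIiIiIiIiIzMzMzMzMzMzMzMzMzMiIiIiIiIiIiIiIiIiIiIiIiIzMzMzMzMzMzMzMzMzMyIiIiIiIiIiIiIiIiIiIiIiITMzMzMzMzMzMzMzMzMzIiIiIiIiIiIiIiIiIiIiIiIREzMzMzMzMzMzMzMzMzMiIiIiIiIiIiIiIiIiIiIiIRETMzMzMzMzMzMzMzMzMyIiIiIiIiIiIiIiIiIiIiERERMzMzMzMzMzMzMzMzMzIiIiIiIiIiIiIiIiIiIREREREzMzMzMzMzMzMzMzMzMiIiIiIiIiIiIiIiIhERERERETMzMzMzMzMzMzMzMzMyIiIiIiIiIiIiIiIhERERERERMzMzMzMzMzMzMzMzMzIiIiIiIiIiIiIiIiEREREREREzMzMzMzMzMzMzMzMzMiIiIiIiIiIiIiIiIRERERERERMzMzMzMzMzMzMzMzMyIiIiIiIiIiIiIiIhEREREREREzMzMzMzMzMzMzMzMzIiIiIiIiIiIiIiIiERERERERETMzMzMzMzMzMzMzMzMiIiIiIiIiIiIiIiIREREREREREzMzMzMzMzMzMzMzMyIiIiIiIiIiIiIiIhERERERERETMzMzMzMzMzMzMzMzIiIiIiIiIiIiIiIiEREREREREREzMzMzMzMzMzMzMzMiIiIiIiIiIiIiIiIRERERERERERMzMzMzMzMzMzMzMyIiIiIiIiIiIiIiIREREREREREREzMzMzMzMzMzMzMzIiIiIiIiIiIiIiIRERERERERERERMzMzMzMzMzMzMzMiIiIiIiIiIiIiIREREREREREREREzMzMzMzMzMzMzMyIiIiIiIiIiIiIhERERERERERERERMzMzMzMzMzMzMzJiIiIiIiIiIiIhEREREREREREREREzMzMzMzMzMzMzNmYiIiIiIiIiIiERERERERERERERERMzMREzMzMzMzM2ZiIiIiIiIiIiIREREREREREREREREREREREzMzMzMzZmYiIiIiIiIiIRERERERERERERERERERERERMzMzMzNmZiIiIiIiIiERERERERERERERERERERERERERMzMzM2ZmIiIiIiIhERERERERERERERERERERERERERETMzMzZmYiIiIiIRERERERERERERERERERERERERERERETMzNmZiIiIRERERERERERERERERERERERERERERERERETM2ZmERERERERERERERERERERERERERERERERERERERETZmYRERERERERERERERERERERERERERERERERERERERFmZmEREREREREREREREREREREREREREREREREREREREWZmYRERERERERERERERERERERERERERERERERERERERZmZhERERERERERERERERERERERERERERERERERERERFmZhEREREREREREREREREREREREREREREREREREREREWZhEREREREREREREREREREREREREREREREREREREREREREREREREREREREREREREREREREREREREREREREREREREREREREREREREREREREREREREREREREREREREREREREREREREREREREREREREREREREREREREREREREREREVERERERERERERERERERERERERERERERERERERERERERURERERERERERERERERERERERERERERERERERERERERFRERERERERERERERERERERERERERERERERERERERERFVRBEREREREREREREREREREREREREREREREREREREREVVERERBEREREREREREREREREREREREREREREREREREVVURERERBERERERERERERERERERERERERERERERERERVVREREREQRERERERERERERERERERERERERERERERERFVVEREREREERERERERERERERERERERERERERERERERFVVURERERERBEREREREREREREREREREREREREREREREVVVREREREREERERERERERERERERERERERERERERERERVVVEREREREQRERERERERERERERERERERERERERERERFVVURERERERBEREREREREREREREREREREREREREREREVVVREREREREERERERERERERERERERERERERERERERERVVVEREREREERERERERERERERERERERERERERERERERFVVUREREREQRERERERERERERERERERERERERERERERFVVVREREREQREREREREREREREREREREREREREREREREVVVVERERERBERERERERERERERERERERERERERERERERVVVUREREREERERERERERERERERERERERERERERERERFVVVREREREQREREREREREREREREREREREREREREREREVVVVERERERBERERERERERERERERERERERERERERERERVVVUREREREERERERERERERERERERERERERERERERERFVVVREREREQREREREREREREREREREREREREREREREREVVVVEREREQRERERERERERERERERERERERERERERERERVVVURERERBERERERERERERERERERERERERERERERERFVVV"/>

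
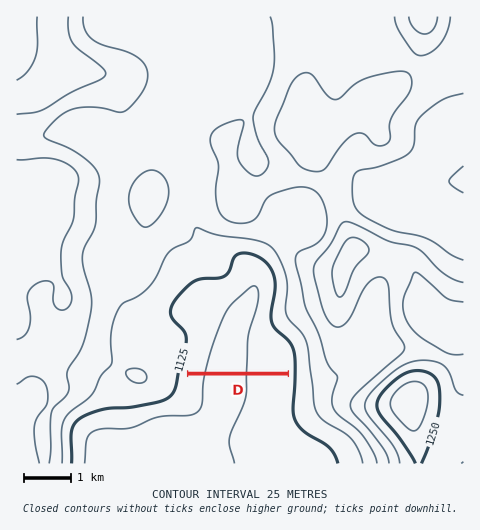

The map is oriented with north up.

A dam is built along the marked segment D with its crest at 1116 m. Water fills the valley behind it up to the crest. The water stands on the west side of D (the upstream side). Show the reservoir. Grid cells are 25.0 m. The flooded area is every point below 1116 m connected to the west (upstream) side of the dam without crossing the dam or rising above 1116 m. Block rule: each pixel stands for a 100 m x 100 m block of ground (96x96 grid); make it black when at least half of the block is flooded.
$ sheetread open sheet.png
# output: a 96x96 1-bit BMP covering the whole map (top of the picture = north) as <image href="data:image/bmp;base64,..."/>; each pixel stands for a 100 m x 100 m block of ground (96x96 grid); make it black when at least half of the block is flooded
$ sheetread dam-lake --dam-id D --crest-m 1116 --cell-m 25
<image width="96" height="96" href="data:image/bmp;base64,Qk2+BAAAAAAAAD4AAAAoAAAAYAAAAGAAAAABAAEAAAAAAIAEAAATCwAAEwsAAAIAAAAAAAAA////AAAAAAAAAAAAAAAAAAAAAAAAAAAAAAAAAAAAAAAAAAAAAAAAAAAAAAAAAAAAAAAAAAAAAAAAAAAAAAAAAAAAAAAAAAAAAAAAAAAAAAAAAAAAAAAAAAAAAAAAAAAAAAAAAAAAAAAAAAAAAAAAAAAAAAAAAAAAAAAAAAAAAAAAAAAAAAAAAAAAAAAAAAAAAAAAAAAAAAAAAAAAAAAAAAAAAAAAAAAAAAAAAAAAAAAAAAAAAAAAAAAAAAAAAAAAAAAAAAAAAAAAAAAAAAAAAAAAAAAAAAAAAAAAAAAAAAAAAAAAAAAAAAAAAAAAAAAAAAAAAAAAAAAAAAAAB///wAAAAAAAAAAAA///wAAAAAAAAAAAA///wAAAAAAAAAAAA///wAAAAAAAAAAAAf//wAAAAAAAAAAAAf//gAAAAAAAAAAAAf//AAAAAAAAAAAAAP/+AAAAAAAAAAAAAP/8AAAAAAAAAAAAAP/8AAAAAAAAAAAAAP/8AAAAAAAAAAAAAP/8AAAAAAAAAAAAAP/8AAAAAAAAAAAAAP/8AAAAAAAAAAAAAP/8AAAAAAAAAAAAAP/8AAAAAAAAAAAAAD/8AAAAAAAAAAAAAA/+AAAAAAAAAAAAAAP+AAAAAAAAAAAAAAH8AAAAAAAAAAAAAAH8AAAAAAAAAAAAAAD8AAAAAAAAAAAAAAD4AAAAAAAAAAAAAAAAAAAAAAAAAAAAAAAAAAAAAAAAAAAAAAAAAAAAAAAAAAAAAAAAAAAAAAAAAAAAAAAAAAAAAAAAAAAAAAAAAAAAAAAAAAAAAAAAAAAAAAAAAAAAAAAAAAAAAAAAAAAAAAAAAAAAAAAAAAAAAAAAAAAAAAAAAAAAAAAAAAAAAAAAAAAAAAAAAAAAAAAAAAAAAAAAAAAAAAAAAAAAAAAAAAAAAAAAAAAAAAAAAAAAAAAAAAAAAAAAAAAAAAAAAAAAAAAAAAAAAAAAAAAAAAAAAAAAAAAAAAAAAAAAAAAAAAAAAAAAAAAAAAAAAAAAAAAAAAAAAAAAAAAAAAAAAAAAAAAAAAAAAAAAAAAAAAAAAAAAAAAAAAAAAAAAAAAAAAAAAAAAAAAAAAAAAAAAAAAAAAAAAAAAAAAAAAAAAAAAAAAAAAAAAAAAAAAAAAAAAAAAAAAAAAAAAAAAAAAAAAAAAAAAAAAAAAAAAAAAAAAAAAAAAAAAAAAAAAAAAAAAAAAAAAAAAAAAAAAAAAAAAAAAAAAAAAAAAAAAAAAAAAAAAAAAAAAAAAAAAAAAAAAAAAAAAAAAAAAAAAAAAAAAAAAAAAAAAAAAAAAAAAAAAAAAAAAAAAAAAAAAAAAAAAAAAAAAAAAAAAAAAAAAAAAAAAAAAAAAAAAAAAAAAAAAAAAAAAAAAAAAAAAAAAAAAAAAAAAAAAAAAAAAAAAAAAAAAAAAAAAAAAAAAAAAAAAAAAAAAAAAAAAAAAAAAAAAAAAAAAAAAAAAAAAAAAAAAAAAAAAAAAAAAAAAAAAAAAAAAAAAAAAAAAAAAAAAAAAAAAAAAAAAAAAAAAAAAAA="/>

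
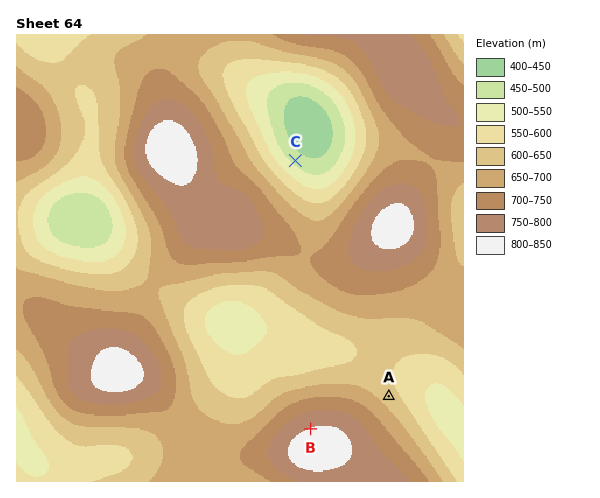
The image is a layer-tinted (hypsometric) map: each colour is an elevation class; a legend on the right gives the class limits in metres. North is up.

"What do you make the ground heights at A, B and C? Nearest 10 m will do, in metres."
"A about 620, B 800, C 480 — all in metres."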